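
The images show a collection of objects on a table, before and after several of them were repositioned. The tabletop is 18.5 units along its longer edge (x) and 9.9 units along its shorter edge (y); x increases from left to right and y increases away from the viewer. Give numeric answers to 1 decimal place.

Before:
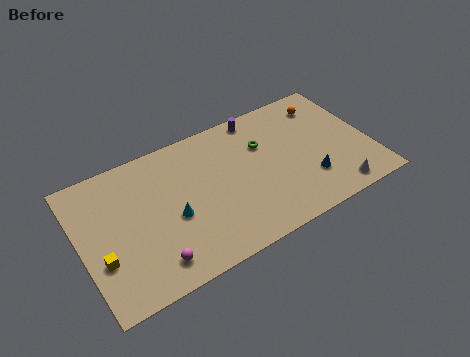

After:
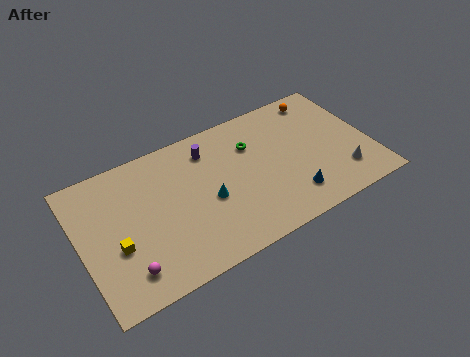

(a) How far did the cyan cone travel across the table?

2.3

From (5.7, 4.2) to (8.0, 4.3), the cyan cone covered √(2.3² + 0.1²) ≈ 2.3 units.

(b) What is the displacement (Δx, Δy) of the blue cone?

(-1.3, -0.7)

From the two frames, the blue cone sits at roughly (14.3, 2.8) before and (13.0, 2.1) after.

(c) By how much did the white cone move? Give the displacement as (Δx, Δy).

(0.6, 1.1)

The white cone was at about (15.8, 1.2) and moved to about (16.4, 2.3).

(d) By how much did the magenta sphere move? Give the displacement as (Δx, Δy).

(-1.6, 0.2)

The magenta sphere started near (4.1, 1.7) and ended near (2.5, 1.9).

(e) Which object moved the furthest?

the purple cylinder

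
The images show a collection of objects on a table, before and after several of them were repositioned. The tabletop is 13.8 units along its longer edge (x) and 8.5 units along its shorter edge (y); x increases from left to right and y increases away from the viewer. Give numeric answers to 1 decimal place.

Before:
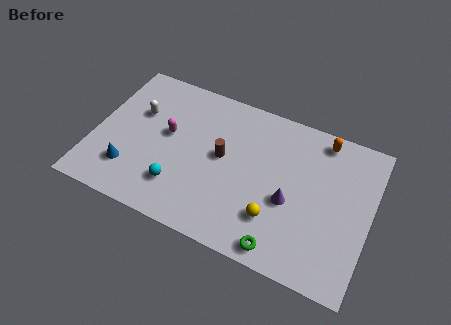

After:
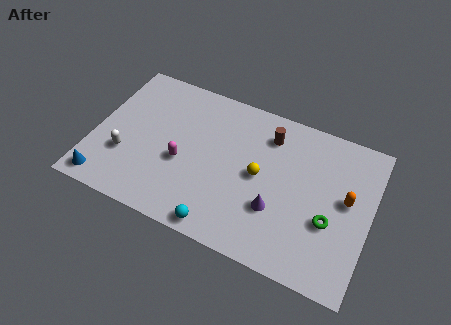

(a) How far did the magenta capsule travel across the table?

1.6

The magenta capsule moved from about (3.6, 4.8) to (4.5, 3.5), a distance of √(0.9² + 1.3²) ≈ 1.6.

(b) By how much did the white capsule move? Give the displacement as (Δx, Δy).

(-0.3, -2.7)

The white capsule was at about (2.0, 5.5) and moved to about (1.7, 2.8).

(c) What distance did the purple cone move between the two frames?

0.9

The purple cone moved from about (9.9, 3.5) to (9.3, 2.8), a distance of √(0.6² + 0.7²) ≈ 0.9.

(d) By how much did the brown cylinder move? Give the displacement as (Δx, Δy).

(2.1, 2.1)

From the two frames, the brown cylinder sits at roughly (6.4, 4.6) before and (8.5, 6.7) after.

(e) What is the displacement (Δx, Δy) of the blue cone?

(-1.1, -1.1)

From the two frames, the blue cone sits at roughly (2.0, 2.1) before and (0.9, 1.0) after.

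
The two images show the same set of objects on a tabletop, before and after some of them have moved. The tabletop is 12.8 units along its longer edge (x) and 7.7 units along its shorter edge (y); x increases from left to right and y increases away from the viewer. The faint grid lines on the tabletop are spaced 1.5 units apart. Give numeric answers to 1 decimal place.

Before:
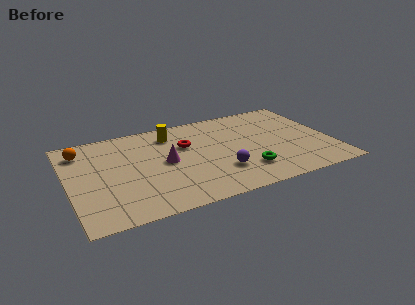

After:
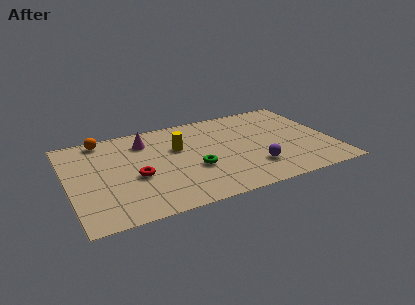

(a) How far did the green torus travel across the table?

2.6

The green torus was near (8.4, 1.9) before and (6.0, 2.9) after, so it travelled √(2.4² + 1.0²) ≈ 2.6 units.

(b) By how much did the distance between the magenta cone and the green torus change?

-0.5

The distance was about 4.2 in the first image and 3.7 in the second, so they moved 0.5 units closer together.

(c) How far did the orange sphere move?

1.3

The orange sphere moved from about (0.8, 6.2) to (1.9, 6.9), a distance of √(1.1² + 0.7²) ≈ 1.3.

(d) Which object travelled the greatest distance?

the red torus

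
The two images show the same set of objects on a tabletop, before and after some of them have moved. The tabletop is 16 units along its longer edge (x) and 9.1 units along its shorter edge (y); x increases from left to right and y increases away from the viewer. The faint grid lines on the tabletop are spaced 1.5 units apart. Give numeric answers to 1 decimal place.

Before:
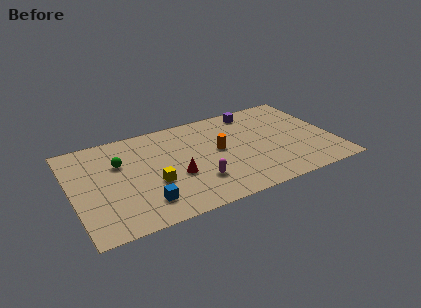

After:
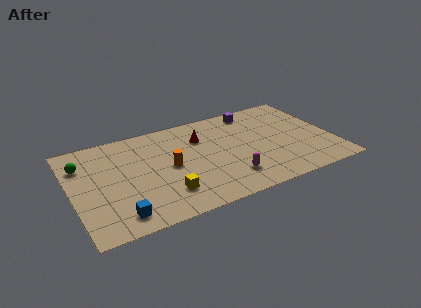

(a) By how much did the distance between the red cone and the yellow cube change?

+3.7

Before: roughly 1.4 units apart; after: 5.1. That's 3.7 units further apart.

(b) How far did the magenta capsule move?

1.9

From (7.4, 2.5) to (9.3, 2.1), the magenta capsule covered √(1.9² + 0.4²) ≈ 1.9 units.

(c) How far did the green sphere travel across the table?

2.3

The green sphere was near (3.0, 6.0) before and (0.8, 6.7) after, so it travelled √(2.2² + 0.7²) ≈ 2.3 units.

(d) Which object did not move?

the purple cube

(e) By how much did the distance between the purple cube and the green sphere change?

+2.1

The distance was about 8.8 in the first image and 10.9 in the second, so they moved 2.1 units further apart.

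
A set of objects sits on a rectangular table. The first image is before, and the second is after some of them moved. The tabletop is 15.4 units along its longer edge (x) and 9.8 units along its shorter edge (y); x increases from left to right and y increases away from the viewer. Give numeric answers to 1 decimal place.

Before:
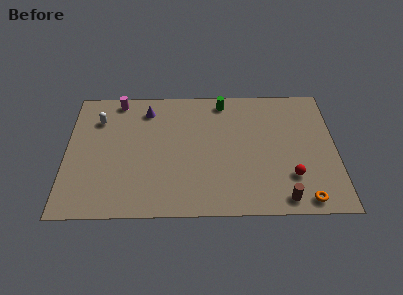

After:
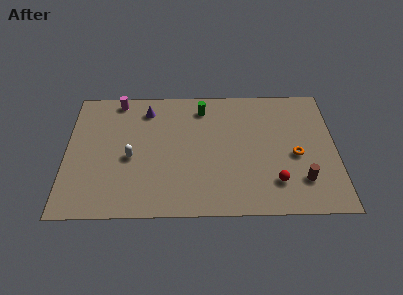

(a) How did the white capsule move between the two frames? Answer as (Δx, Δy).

(1.9, -3.0)

The white capsule was at about (1.8, 7.3) and moved to about (3.7, 4.3).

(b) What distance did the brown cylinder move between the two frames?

1.7

The brown cylinder moved from about (12.3, 1.1) to (13.4, 2.4), a distance of √(1.1² + 1.3²) ≈ 1.7.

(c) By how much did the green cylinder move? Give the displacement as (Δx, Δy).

(-1.2, -0.5)

The green cylinder started near (9.0, 8.6) and ended near (7.8, 8.1).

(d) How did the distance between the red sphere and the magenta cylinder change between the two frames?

-0.5

The distance was about 11.6 in the first image and 11.1 in the second, so they moved 0.5 units closer together.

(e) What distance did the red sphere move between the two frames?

1.0

The red sphere was near (12.8, 2.7) before and (11.9, 2.3) after, so it travelled √(0.9² + 0.4²) ≈ 1.0 units.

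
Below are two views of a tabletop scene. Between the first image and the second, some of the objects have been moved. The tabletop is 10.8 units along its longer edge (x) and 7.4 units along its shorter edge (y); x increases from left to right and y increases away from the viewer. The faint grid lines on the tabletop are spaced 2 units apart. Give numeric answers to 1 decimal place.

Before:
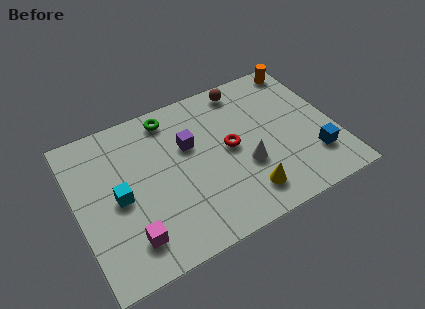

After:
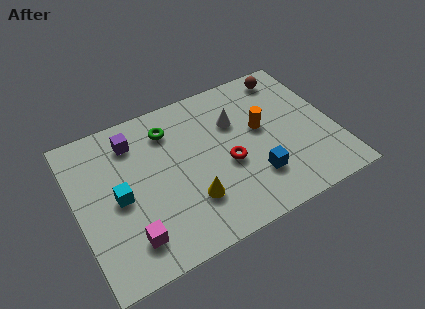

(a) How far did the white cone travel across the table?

2.3

From (6.9, 2.7) to (6.8, 5.0), the white cone covered √(0.1² + 2.3²) ≈ 2.3 units.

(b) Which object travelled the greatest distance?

the orange cylinder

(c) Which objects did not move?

the magenta cube and the cyan cube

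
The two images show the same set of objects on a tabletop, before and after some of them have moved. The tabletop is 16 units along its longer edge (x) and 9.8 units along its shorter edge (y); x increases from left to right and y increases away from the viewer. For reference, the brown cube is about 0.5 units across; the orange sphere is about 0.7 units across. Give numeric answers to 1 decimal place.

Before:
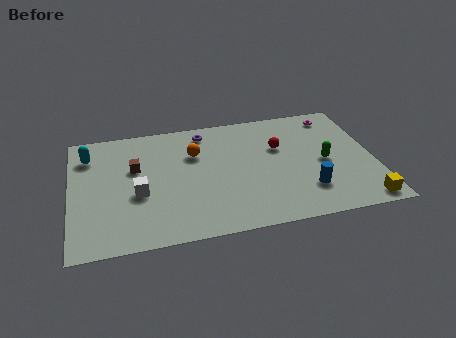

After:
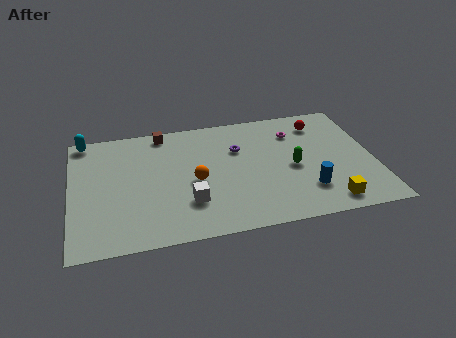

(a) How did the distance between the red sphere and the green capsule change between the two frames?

+0.9

Before: roughly 2.9 units apart; after: 3.8. That's 0.9 units further apart.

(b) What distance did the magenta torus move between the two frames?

2.4

The magenta torus moved from about (14.2, 8.4) to (12.0, 7.4), a distance of √(2.2² + 1.0²) ≈ 2.4.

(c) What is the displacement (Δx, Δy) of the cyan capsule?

(-0.2, 1.4)

From the two frames, the cyan capsule sits at roughly (1.0, 7.6) before and (0.8, 9.0) after.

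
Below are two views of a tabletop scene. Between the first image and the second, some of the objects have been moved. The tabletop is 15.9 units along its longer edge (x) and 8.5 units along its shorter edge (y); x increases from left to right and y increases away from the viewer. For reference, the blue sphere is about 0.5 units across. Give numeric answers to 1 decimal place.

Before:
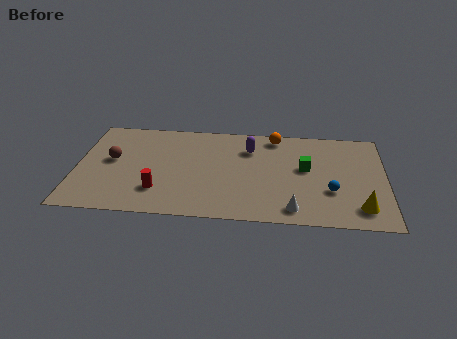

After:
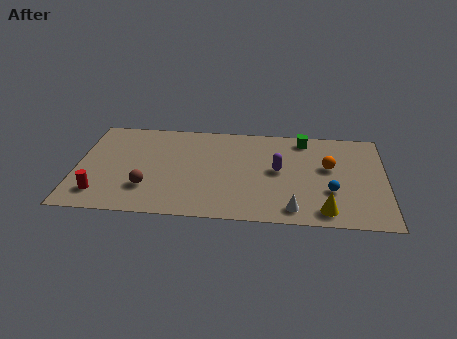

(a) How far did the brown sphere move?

3.0

The brown sphere was near (1.8, 4.7) before and (3.7, 2.4) after, so it travelled √(1.9² + 2.3²) ≈ 3.0 units.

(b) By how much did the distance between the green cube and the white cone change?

+2.6

They were about 3.6 units apart before and 6.2 after — 2.6 units further apart.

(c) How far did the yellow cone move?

1.8

The yellow cone was near (14.6, 1.6) before and (12.8, 1.2) after, so it travelled √(1.8² + 0.4²) ≈ 1.8 units.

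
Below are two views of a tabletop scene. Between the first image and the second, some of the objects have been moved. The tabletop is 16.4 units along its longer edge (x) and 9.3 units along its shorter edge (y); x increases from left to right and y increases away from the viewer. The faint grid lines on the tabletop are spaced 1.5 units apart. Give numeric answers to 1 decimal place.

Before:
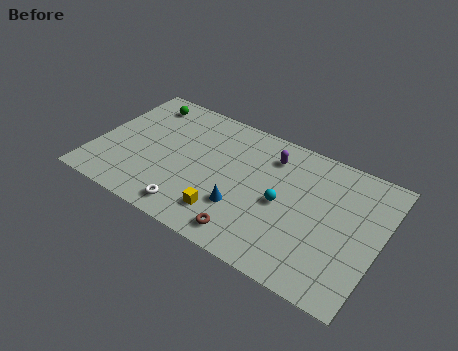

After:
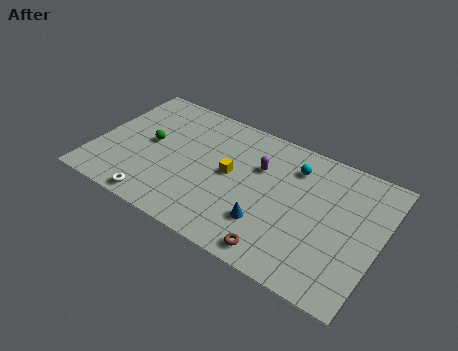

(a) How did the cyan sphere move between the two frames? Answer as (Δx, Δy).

(0.3, 2.8)

The cyan sphere started near (10.9, 4.4) and ended near (11.2, 7.2).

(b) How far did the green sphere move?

3.0

The green sphere was near (2.1, 7.8) before and (3.0, 4.9) after, so it travelled √(0.9² + 2.9²) ≈ 3.0 units.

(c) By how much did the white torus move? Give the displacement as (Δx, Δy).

(-2.0, -0.4)

From the two frames, the white torus sits at roughly (6.1, 1.3) before and (4.1, 0.9) after.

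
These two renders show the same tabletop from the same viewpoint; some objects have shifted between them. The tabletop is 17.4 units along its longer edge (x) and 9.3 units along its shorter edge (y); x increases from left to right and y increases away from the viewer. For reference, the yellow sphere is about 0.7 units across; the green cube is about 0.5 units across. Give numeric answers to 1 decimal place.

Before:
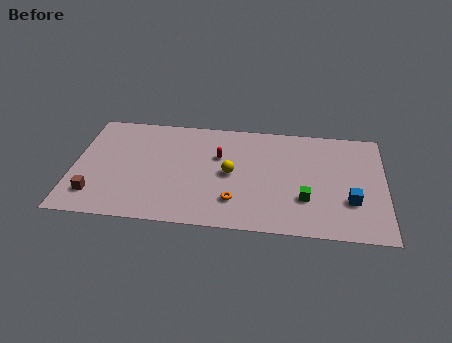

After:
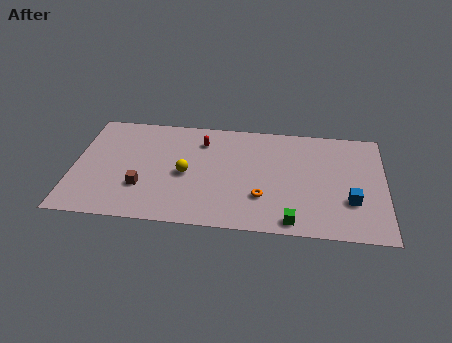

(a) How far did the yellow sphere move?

2.5

The yellow sphere was near (8.8, 4.6) before and (6.3, 4.3) after, so it travelled √(2.5² + 0.3²) ≈ 2.5 units.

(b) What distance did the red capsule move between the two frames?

1.6

The red capsule was near (8.1, 6.0) before and (7.1, 7.2) after, so it travelled √(1.0² + 1.2²) ≈ 1.6 units.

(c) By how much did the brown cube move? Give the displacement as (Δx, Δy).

(2.6, 0.9)

The brown cube started near (1.3, 2.0) and ended near (3.9, 2.9).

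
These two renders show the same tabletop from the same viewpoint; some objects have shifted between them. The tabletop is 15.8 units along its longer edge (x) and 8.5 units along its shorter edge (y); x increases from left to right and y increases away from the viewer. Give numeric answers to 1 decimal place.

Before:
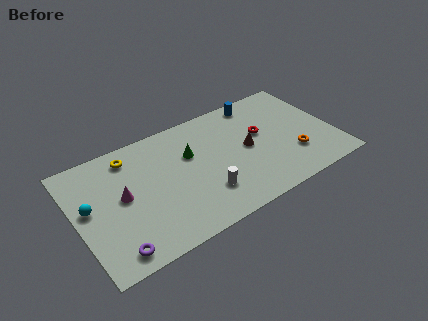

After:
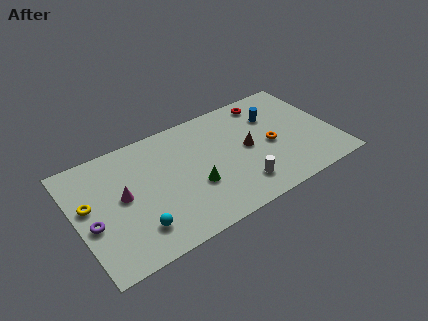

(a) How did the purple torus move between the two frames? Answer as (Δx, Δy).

(-1.0, 2.4)

The purple torus was at about (1.8, 1.1) and moved to about (0.8, 3.5).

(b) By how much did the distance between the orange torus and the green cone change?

-1.7

They were about 6.7 units apart before and 5.0 after — 1.7 units closer together.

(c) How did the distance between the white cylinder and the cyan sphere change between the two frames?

-0.8

They were about 7.1 units apart before and 6.3 after — 0.8 units closer together.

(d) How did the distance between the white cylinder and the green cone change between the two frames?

-0.3

They were about 3.2 units apart before and 2.9 after — 0.3 units closer together.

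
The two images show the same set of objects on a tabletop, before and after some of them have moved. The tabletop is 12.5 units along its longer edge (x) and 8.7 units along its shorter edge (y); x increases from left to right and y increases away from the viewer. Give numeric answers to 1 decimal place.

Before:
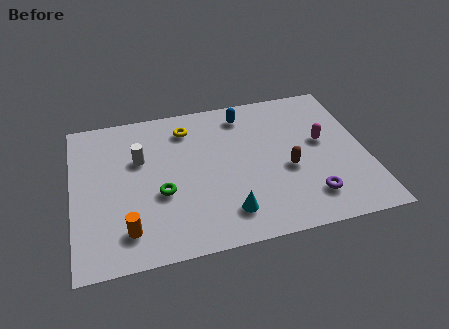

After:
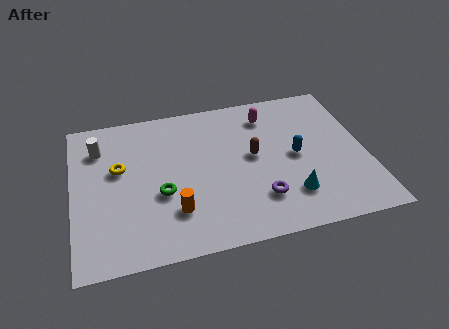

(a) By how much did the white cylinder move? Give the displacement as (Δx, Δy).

(-1.7, 1.0)

The white cylinder started near (2.9, 5.6) and ended near (1.2, 6.6).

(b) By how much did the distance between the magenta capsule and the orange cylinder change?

-2.7

Before: roughly 9.1 units apart; after: 6.4. That's 2.7 units closer together.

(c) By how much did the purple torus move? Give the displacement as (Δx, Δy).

(-2.1, 0.4)

The purple torus was at about (9.9, 1.8) and moved to about (7.8, 2.2).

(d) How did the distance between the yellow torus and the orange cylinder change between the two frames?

-2.4

The distance was about 6.0 in the first image and 3.6 in the second, so they moved 2.4 units closer together.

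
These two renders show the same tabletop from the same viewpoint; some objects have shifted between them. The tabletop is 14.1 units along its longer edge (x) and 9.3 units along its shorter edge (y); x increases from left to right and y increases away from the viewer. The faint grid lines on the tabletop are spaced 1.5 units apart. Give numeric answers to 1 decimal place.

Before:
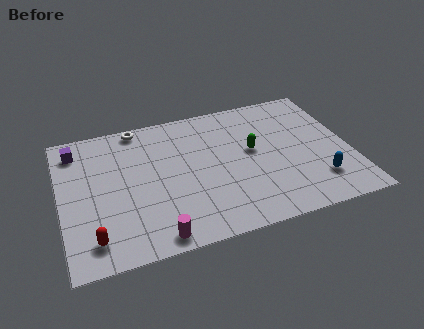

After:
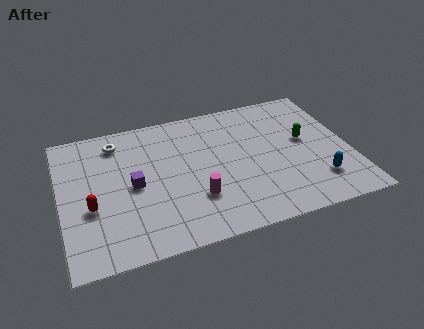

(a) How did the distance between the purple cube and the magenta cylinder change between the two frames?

-4.2

They were about 7.6 units apart before and 3.4 after — 4.2 units closer together.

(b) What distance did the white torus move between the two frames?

1.4

The white torus was near (4.0, 8.5) before and (2.9, 7.7) after, so it travelled √(1.1² + 0.8²) ≈ 1.4 units.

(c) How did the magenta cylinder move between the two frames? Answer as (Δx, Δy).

(2.1, 1.9)

The magenta cylinder was at about (4.3, 0.9) and moved to about (6.4, 2.8).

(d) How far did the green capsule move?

2.6

The green capsule moved from about (9.4, 5.2) to (12.0, 5.2), a distance of √(2.6² + 0.0²) ≈ 2.6.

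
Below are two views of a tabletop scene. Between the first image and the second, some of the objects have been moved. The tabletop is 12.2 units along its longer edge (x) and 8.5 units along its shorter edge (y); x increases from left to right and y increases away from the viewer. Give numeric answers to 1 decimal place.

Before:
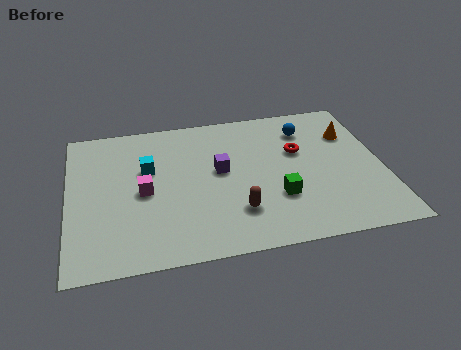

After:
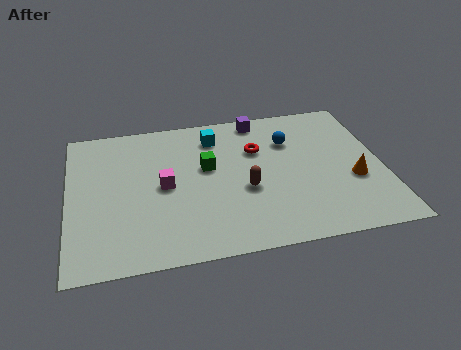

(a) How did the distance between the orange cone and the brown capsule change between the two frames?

-1.8

They were about 6.0 units apart before and 4.2 after — 1.8 units closer together.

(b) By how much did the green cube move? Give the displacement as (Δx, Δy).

(-2.6, 2.3)

The green cube started near (8.0, 2.7) and ended near (5.4, 5.0).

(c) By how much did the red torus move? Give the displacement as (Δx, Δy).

(-1.6, 0.4)

From the two frames, the red torus sits at roughly (9.0, 5.3) before and (7.4, 5.7) after.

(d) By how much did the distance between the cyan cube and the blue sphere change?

-3.4

Before: roughly 6.4 units apart; after: 3.0. That's 3.4 units closer together.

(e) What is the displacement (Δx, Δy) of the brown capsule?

(0.4, 1.2)

From the two frames, the brown capsule sits at roughly (6.4, 2.2) before and (6.8, 3.4) after.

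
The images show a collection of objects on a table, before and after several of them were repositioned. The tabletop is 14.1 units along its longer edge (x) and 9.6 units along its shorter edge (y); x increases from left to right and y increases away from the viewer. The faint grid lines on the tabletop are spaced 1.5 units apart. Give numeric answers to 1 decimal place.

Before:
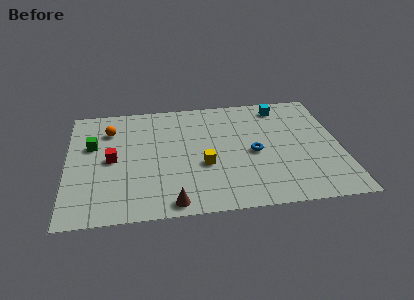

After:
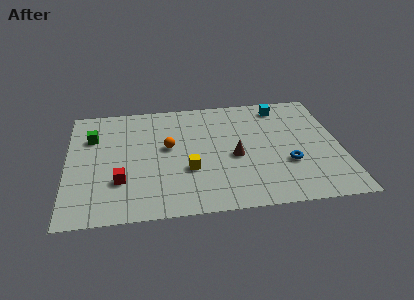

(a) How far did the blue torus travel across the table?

2.0

The blue torus was near (9.6, 4.4) before and (11.3, 3.3) after, so it travelled √(1.7² + 1.1²) ≈ 2.0 units.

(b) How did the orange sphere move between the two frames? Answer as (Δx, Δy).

(3.0, -1.8)

From the two frames, the orange sphere sits at roughly (2.2, 7.2) before and (5.2, 5.4) after.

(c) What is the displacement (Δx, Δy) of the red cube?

(0.4, -1.8)

From the two frames, the red cube sits at roughly (2.3, 4.7) before and (2.7, 2.9) after.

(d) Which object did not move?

the cyan cube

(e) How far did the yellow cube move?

0.9

The yellow cube was near (7.0, 3.7) before and (6.2, 3.4) after, so it travelled √(0.8² + 0.3²) ≈ 0.9 units.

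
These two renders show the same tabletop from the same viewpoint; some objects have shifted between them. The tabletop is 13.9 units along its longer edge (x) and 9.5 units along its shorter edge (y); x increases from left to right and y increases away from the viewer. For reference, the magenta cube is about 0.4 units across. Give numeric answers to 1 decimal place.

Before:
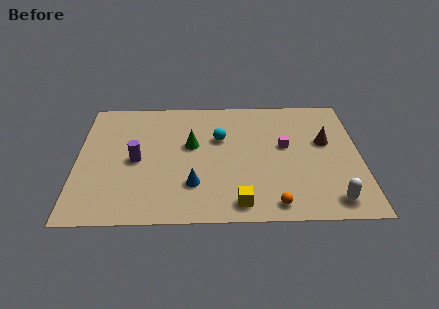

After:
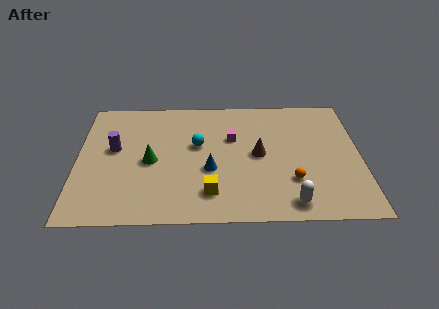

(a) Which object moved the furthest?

the brown cone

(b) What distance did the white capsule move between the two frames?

2.0

From (12.4, 1.3) to (10.4, 1.2), the white capsule covered √(2.0² + 0.1²) ≈ 2.0 units.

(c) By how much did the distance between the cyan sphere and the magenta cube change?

-1.5

They were about 3.3 units apart before and 1.8 after — 1.5 units closer together.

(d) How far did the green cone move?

2.3

From (5.6, 5.6) to (3.6, 4.4), the green cone covered √(2.0² + 1.2²) ≈ 2.3 units.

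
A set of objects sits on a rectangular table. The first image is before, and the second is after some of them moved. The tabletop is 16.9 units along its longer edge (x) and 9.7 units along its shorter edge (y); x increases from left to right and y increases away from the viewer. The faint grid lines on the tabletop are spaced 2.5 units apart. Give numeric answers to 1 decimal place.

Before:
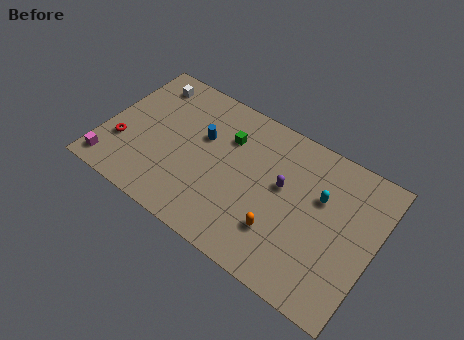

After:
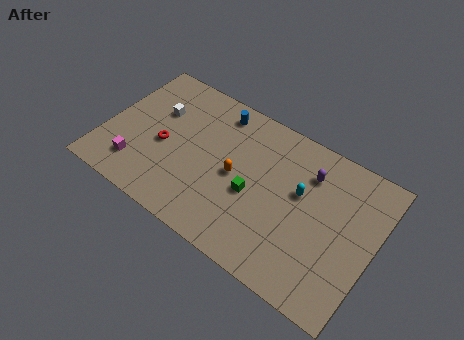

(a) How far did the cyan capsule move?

1.3

The cyan capsule was near (13.4, 6.2) before and (12.2, 5.8) after, so it travelled √(1.2² + 0.4²) ≈ 1.3 units.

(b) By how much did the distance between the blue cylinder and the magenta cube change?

+0.5

They were about 6.9 units apart before and 7.4 after — 0.5 units further apart.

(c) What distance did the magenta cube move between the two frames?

1.7

From (0.9, 1.3) to (2.4, 2.1), the magenta cube covered √(1.5² + 0.8²) ≈ 1.7 units.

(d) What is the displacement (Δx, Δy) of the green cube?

(2.1, -2.8)

From the two frames, the green cube sits at roughly (7.4, 6.9) before and (9.5, 4.1) after.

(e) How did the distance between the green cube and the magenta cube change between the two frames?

-1.2

They were about 8.6 units apart before and 7.4 after — 1.2 units closer together.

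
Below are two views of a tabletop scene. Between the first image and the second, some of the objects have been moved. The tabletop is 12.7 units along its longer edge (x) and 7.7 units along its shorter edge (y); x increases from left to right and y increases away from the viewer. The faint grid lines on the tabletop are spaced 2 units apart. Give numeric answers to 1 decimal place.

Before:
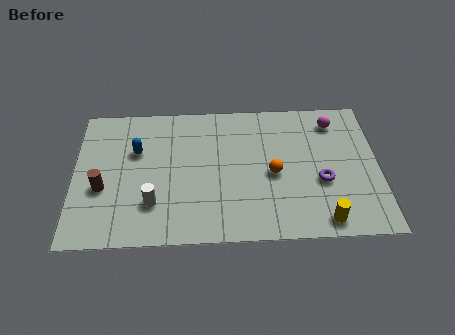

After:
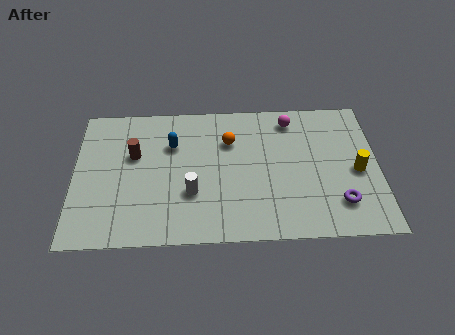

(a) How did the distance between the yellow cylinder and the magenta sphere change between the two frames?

-1.4

They were about 5.4 units apart before and 4.0 after — 1.4 units closer together.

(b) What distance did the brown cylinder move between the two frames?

2.2

The brown cylinder was near (1.2, 3.0) before and (2.5, 4.8) after, so it travelled √(1.3² + 1.8²) ≈ 2.2 units.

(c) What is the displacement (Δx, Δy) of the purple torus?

(0.7, -1.2)

From the two frames, the purple torus sits at roughly (10.3, 3.0) before and (11.0, 1.8) after.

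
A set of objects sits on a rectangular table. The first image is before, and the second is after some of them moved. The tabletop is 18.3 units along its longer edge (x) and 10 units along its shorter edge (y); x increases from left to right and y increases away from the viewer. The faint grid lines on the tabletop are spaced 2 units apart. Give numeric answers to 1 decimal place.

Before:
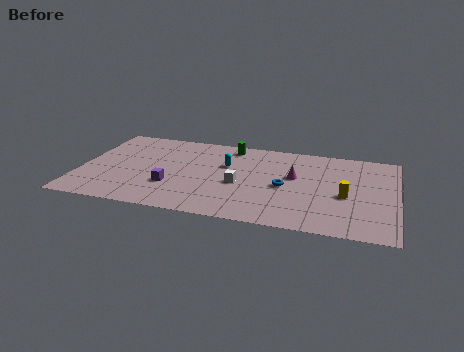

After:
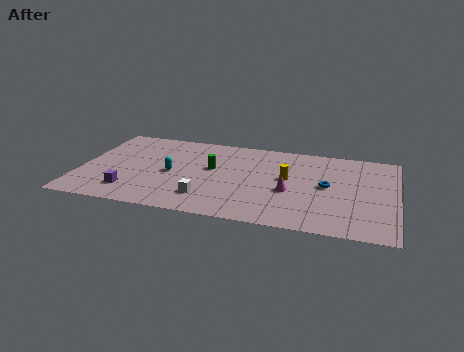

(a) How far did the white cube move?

2.7

From (9.3, 4.3) to (7.5, 2.3), the white cube covered √(1.8² + 2.0²) ≈ 2.7 units.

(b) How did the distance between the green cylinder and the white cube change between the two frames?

-1.0

Before: roughly 4.5 units apart; after: 3.5. That's 1.0 units closer together.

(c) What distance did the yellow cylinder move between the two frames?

3.6

The yellow cylinder was near (15.4, 4.3) before and (12.0, 5.6) after, so it travelled √(3.4² + 1.3²) ≈ 3.6 units.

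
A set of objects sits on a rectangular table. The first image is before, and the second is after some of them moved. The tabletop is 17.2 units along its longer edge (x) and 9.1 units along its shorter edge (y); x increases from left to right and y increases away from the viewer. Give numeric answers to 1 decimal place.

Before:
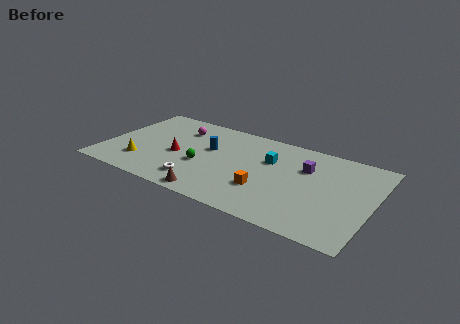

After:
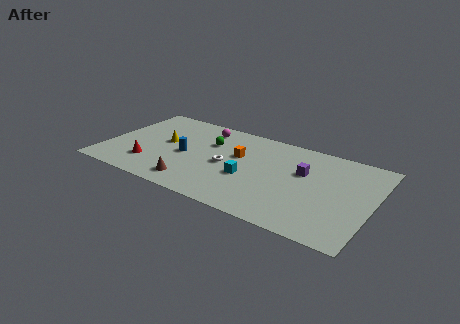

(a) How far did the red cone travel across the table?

2.3

From (4.7, 4.0) to (3.1, 2.3), the red cone covered √(1.6² + 1.7²) ≈ 2.3 units.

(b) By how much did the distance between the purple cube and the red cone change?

+1.8

The distance was about 8.4 in the first image and 10.2 in the second, so they moved 1.8 units further apart.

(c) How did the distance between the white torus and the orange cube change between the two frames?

-2.9

Before: roughly 4.3 units apart; after: 1.4. That's 2.9 units closer together.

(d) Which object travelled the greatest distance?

the orange cube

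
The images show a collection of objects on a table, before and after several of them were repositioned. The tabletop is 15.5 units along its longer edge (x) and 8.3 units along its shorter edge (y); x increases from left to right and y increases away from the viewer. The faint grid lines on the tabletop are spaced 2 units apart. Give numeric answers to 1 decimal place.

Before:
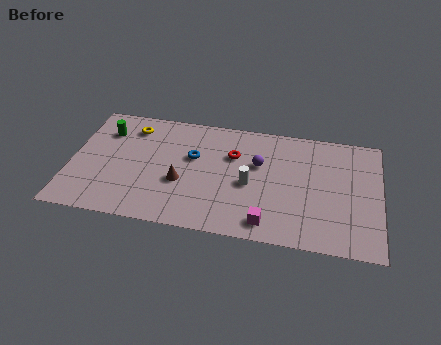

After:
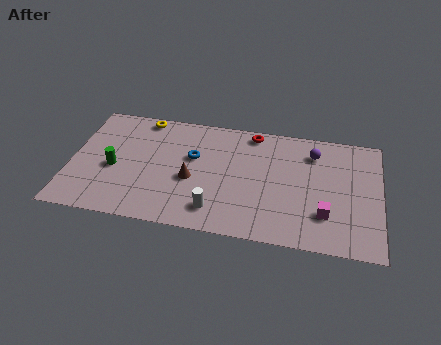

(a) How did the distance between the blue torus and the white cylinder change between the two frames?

+0.5

They were about 3.2 units apart before and 3.7 after — 0.5 units further apart.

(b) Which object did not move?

the blue torus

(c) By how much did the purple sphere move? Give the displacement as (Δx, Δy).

(2.7, 1.3)

The purple sphere started near (9.4, 5.2) and ended near (12.1, 6.5).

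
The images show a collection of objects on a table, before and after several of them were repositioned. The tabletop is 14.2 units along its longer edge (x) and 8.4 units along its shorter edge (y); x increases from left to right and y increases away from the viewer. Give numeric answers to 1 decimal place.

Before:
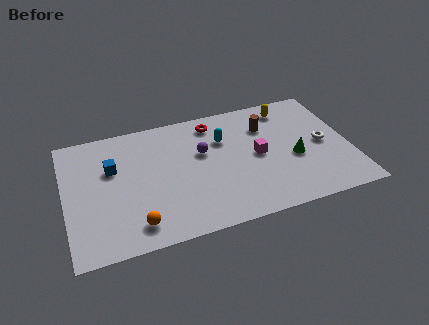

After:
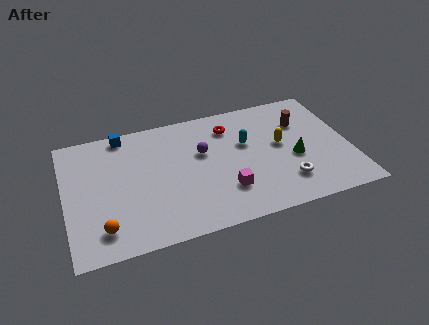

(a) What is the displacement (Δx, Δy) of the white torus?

(-2.1, -2.1)

From the two frames, the white torus sits at roughly (12.9, 4.1) before and (10.8, 2.0) after.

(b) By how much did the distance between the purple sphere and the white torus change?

-1.1

They were about 6.1 units apart before and 5.0 after — 1.1 units closer together.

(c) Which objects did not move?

the purple sphere and the green cone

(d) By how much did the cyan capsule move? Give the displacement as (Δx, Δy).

(1.1, -0.6)

The cyan capsule started near (8.0, 5.8) and ended near (9.1, 5.2).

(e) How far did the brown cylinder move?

1.8

The brown cylinder was near (10.2, 6.1) before and (12.0, 5.9) after, so it travelled √(1.8² + 0.2²) ≈ 1.8 units.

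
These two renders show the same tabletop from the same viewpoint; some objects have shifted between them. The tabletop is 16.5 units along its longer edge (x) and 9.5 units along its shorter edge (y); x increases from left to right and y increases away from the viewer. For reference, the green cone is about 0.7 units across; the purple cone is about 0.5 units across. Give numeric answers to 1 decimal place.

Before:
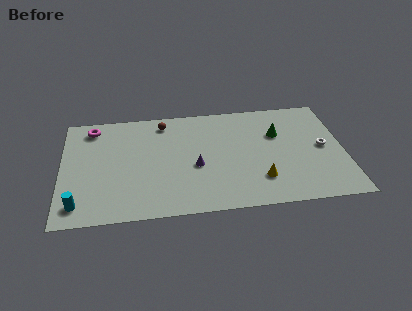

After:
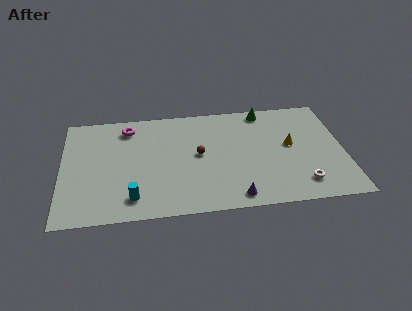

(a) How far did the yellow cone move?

3.4

From (11.5, 2.4) to (13.4, 5.2), the yellow cone covered √(1.9² + 2.8²) ≈ 3.4 units.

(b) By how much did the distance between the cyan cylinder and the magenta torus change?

-0.4

They were about 6.6 units apart before and 6.2 after — 0.4 units closer together.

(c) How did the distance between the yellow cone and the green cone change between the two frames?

-0.5

They were about 4.1 units apart before and 3.6 after — 0.5 units closer together.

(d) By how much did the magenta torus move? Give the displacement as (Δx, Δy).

(2.1, -0.2)

The magenta torus was at about (1.8, 8.1) and moved to about (3.9, 7.9).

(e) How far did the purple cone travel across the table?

3.6

The purple cone moved from about (7.8, 4.0) to (10.0, 1.1), a distance of √(2.2² + 2.9²) ≈ 3.6.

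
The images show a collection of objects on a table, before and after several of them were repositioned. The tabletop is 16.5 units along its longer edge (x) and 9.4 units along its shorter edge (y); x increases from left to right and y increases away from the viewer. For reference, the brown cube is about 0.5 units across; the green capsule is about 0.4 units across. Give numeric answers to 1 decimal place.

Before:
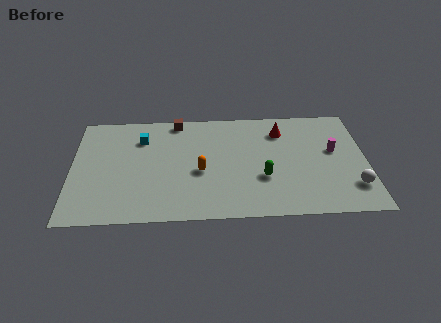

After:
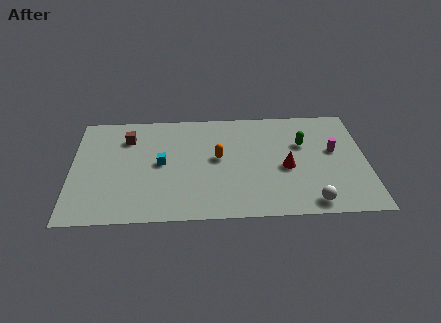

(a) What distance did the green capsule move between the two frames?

3.6

From (10.7, 3.3) to (13.0, 6.1), the green capsule covered √(2.3² + 2.8²) ≈ 3.6 units.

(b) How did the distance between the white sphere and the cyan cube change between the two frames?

-3.6

Before: roughly 12.7 units apart; after: 9.1. That's 3.6 units closer together.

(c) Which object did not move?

the magenta cylinder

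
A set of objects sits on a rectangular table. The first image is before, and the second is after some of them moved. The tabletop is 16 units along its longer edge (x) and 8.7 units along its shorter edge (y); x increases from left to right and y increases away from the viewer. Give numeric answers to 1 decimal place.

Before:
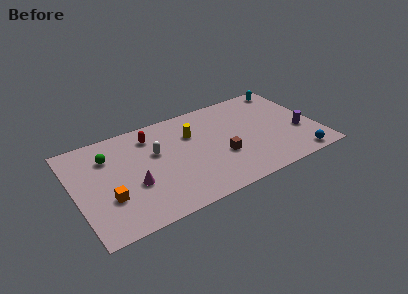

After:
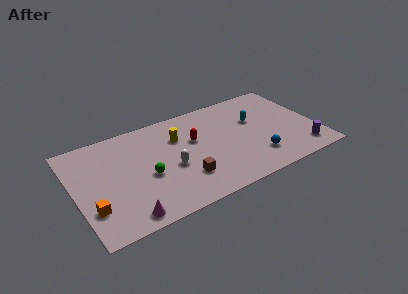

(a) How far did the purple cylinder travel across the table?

1.7

The purple cylinder moved from about (14.8, 3.2) to (14.7, 1.5), a distance of √(0.1² + 1.7²) ≈ 1.7.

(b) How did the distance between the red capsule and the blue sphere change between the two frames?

-5.9

Before: roughly 10.9 units apart; after: 5.0. That's 5.9 units closer together.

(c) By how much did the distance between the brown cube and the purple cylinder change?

+2.6

They were about 5.3 units apart before and 7.9 after — 2.6 units further apart.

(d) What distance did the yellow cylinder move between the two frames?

0.9

The yellow cylinder was near (7.9, 6.0) before and (7.0, 6.1) after, so it travelled √(0.9² + 0.1²) ≈ 0.9 units.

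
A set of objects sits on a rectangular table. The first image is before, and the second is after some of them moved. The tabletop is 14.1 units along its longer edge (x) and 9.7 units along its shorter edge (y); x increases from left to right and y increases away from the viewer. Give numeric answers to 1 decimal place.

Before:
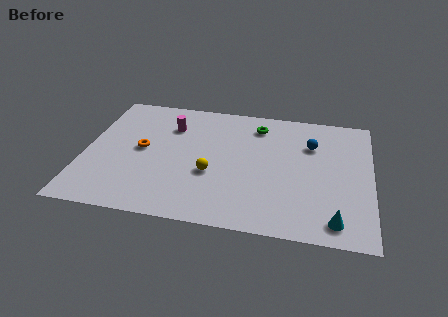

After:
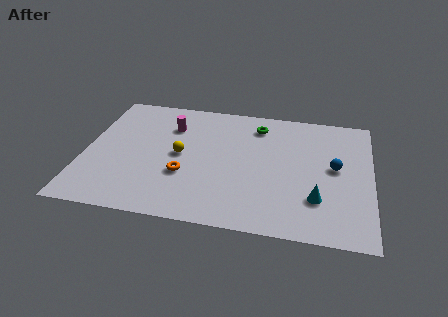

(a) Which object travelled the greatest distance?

the orange torus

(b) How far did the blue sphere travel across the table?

2.0

The blue sphere moved from about (11.1, 6.8) to (12.3, 5.2), a distance of √(1.2² + 1.6²) ≈ 2.0.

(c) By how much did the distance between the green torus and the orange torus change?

-0.7

Before: roughly 6.3 units apart; after: 5.6. That's 0.7 units closer together.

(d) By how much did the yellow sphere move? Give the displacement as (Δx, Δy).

(-1.6, 1.2)

From the two frames, the yellow sphere sits at roughly (6.3, 3.7) before and (4.7, 4.9) after.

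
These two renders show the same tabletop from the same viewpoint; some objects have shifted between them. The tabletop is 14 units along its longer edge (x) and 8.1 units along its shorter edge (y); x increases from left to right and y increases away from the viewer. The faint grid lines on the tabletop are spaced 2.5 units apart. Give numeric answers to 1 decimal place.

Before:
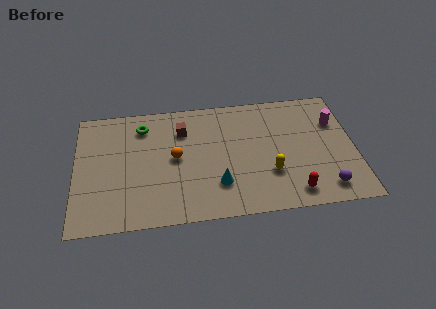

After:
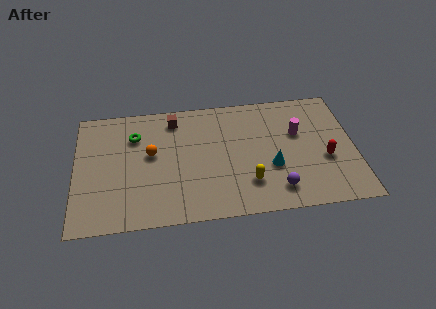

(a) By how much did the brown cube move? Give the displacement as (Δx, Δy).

(-0.4, 0.8)

From the two frames, the brown cube sits at roughly (5.4, 6.0) before and (5.0, 6.8) after.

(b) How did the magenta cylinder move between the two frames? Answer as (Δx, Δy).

(-1.9, -0.5)

The magenta cylinder was at about (13.1, 5.6) and moved to about (11.2, 5.1).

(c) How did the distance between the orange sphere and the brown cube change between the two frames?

+0.7

They were about 1.8 units apart before and 2.5 after — 0.7 units further apart.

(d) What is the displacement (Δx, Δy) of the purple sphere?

(-2.4, 0.2)

From the two frames, the purple sphere sits at roughly (12.4, 1.3) before and (10.0, 1.5) after.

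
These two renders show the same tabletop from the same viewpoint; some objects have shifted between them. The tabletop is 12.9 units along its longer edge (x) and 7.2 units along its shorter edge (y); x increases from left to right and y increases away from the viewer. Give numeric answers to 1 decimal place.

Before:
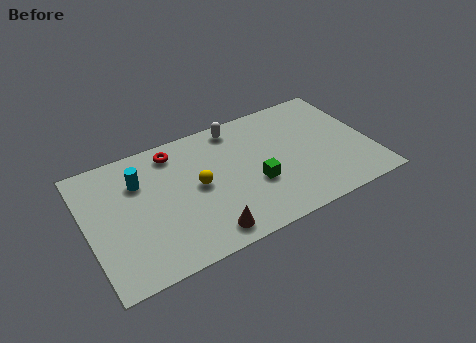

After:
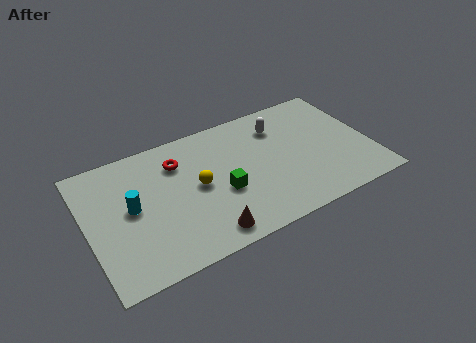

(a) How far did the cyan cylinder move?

1.4

The cyan cylinder was near (2.5, 5.1) before and (2.0, 3.8) after, so it travelled √(0.5² + 1.3²) ≈ 1.4 units.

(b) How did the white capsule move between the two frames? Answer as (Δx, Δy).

(1.9, -0.8)

The white capsule was at about (7.1, 6.3) and moved to about (9.0, 5.5).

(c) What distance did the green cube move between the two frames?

1.5

From (7.5, 2.7) to (6.0, 2.9), the green cube covered √(1.5² + 0.2²) ≈ 1.5 units.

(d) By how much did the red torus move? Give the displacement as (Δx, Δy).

(0.1, -0.7)

From the two frames, the red torus sits at roughly (4.2, 6.1) before and (4.3, 5.4) after.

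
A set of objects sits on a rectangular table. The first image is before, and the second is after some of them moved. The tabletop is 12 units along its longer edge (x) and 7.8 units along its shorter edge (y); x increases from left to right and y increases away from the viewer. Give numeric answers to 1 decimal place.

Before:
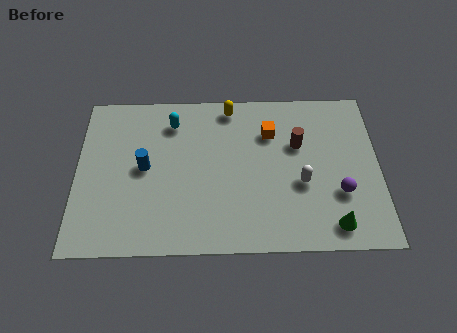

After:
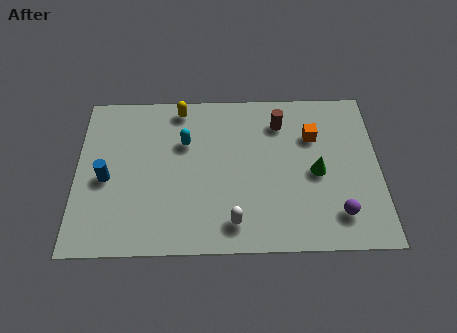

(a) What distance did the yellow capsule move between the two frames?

2.0

The yellow capsule was near (6.1, 6.9) before and (4.1, 6.9) after, so it travelled √(2.0² + 0.0²) ≈ 2.0 units.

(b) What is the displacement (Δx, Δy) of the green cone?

(-0.6, 2.5)

The green cone started near (10.1, 1.1) and ended near (9.5, 3.6).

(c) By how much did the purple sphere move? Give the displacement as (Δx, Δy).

(-0.1, -1.0)

The purple sphere started near (10.4, 2.6) and ended near (10.3, 1.6).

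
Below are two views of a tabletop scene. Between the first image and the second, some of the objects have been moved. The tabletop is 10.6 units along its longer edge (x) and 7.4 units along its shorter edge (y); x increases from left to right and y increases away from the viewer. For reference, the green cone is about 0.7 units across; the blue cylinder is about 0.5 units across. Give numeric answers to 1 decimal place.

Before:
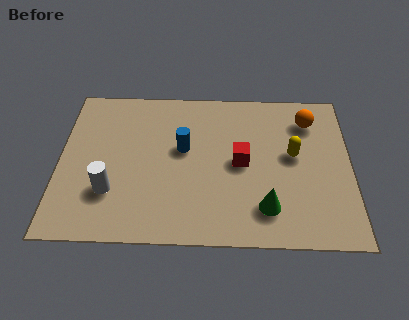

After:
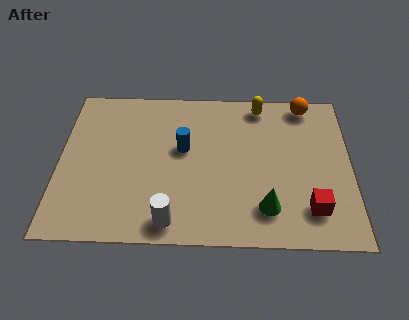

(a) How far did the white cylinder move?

2.6

The white cylinder moved from about (1.9, 2.2) to (4.1, 0.9), a distance of √(2.2² + 1.3²) ≈ 2.6.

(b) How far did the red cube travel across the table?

3.3

The red cube was near (6.6, 3.7) before and (9.1, 1.6) after, so it travelled √(2.5² + 2.1²) ≈ 3.3 units.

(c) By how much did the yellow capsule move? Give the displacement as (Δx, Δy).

(-1.2, 2.4)

The yellow capsule was at about (8.5, 4.1) and moved to about (7.3, 6.5).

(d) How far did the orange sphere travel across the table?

0.8

The orange sphere moved from about (9.1, 5.8) to (9.0, 6.6), a distance of √(0.1² + 0.8²) ≈ 0.8.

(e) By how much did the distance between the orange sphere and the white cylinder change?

-0.5

The distance was about 8.0 in the first image and 7.5 in the second, so they moved 0.5 units closer together.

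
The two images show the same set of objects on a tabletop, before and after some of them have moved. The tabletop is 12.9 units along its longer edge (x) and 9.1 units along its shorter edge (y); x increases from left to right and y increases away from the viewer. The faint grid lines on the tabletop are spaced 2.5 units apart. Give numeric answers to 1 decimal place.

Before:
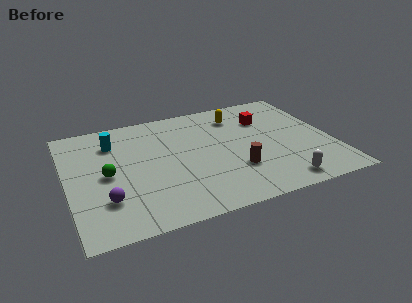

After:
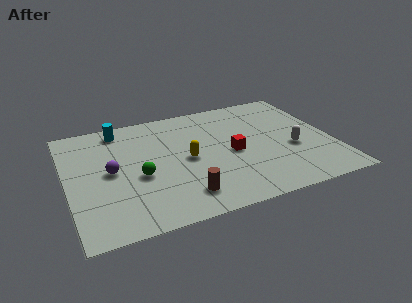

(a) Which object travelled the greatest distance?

the yellow capsule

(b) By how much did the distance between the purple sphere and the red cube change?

-3.2

The distance was about 9.1 in the first image and 5.9 in the second, so they moved 3.2 units closer together.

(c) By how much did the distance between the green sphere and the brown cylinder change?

-3.5

They were about 6.3 units apart before and 2.8 after — 3.5 units closer together.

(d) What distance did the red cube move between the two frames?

3.0

The red cube moved from about (9.9, 6.5) to (8.0, 4.2), a distance of √(1.9² + 2.3²) ≈ 3.0.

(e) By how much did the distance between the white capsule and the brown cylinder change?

+3.3

Before: roughly 2.6 units apart; after: 5.9. That's 3.3 units further apart.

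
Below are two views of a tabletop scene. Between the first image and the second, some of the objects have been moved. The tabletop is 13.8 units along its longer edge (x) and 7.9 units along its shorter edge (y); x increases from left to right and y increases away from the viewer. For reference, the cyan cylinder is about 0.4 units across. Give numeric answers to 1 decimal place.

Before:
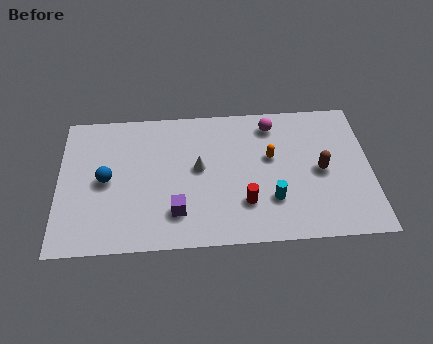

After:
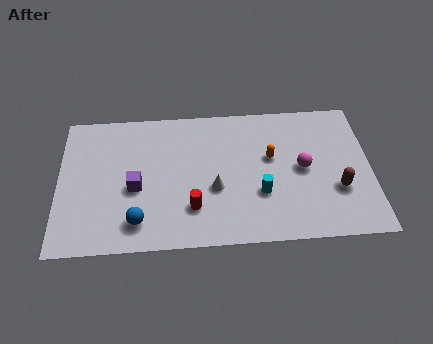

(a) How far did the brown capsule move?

1.3

The brown capsule moved from about (11.6, 3.8) to (12.3, 2.7), a distance of √(0.7² + 1.1²) ≈ 1.3.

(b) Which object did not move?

the orange capsule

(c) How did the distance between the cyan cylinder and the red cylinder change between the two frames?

+1.9

They were about 1.2 units apart before and 3.1 after — 1.9 units further apart.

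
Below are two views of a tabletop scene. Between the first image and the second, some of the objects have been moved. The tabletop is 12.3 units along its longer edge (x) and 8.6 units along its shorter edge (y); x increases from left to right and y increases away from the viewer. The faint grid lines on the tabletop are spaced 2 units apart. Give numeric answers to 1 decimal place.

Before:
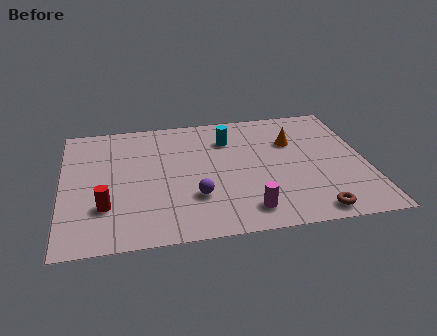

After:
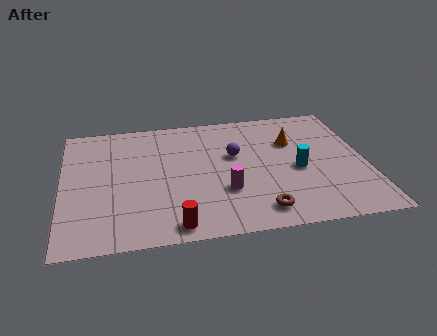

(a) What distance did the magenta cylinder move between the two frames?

1.6

From (7.3, 1.4) to (6.5, 2.8), the magenta cylinder covered √(0.8² + 1.4²) ≈ 1.6 units.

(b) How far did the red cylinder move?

3.1

From (1.7, 2.5) to (4.4, 0.9), the red cylinder covered √(2.7² + 1.6²) ≈ 3.1 units.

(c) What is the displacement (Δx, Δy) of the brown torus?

(-2.1, 0.4)

From the two frames, the brown torus sits at roughly (9.9, 0.9) before and (7.8, 1.3) after.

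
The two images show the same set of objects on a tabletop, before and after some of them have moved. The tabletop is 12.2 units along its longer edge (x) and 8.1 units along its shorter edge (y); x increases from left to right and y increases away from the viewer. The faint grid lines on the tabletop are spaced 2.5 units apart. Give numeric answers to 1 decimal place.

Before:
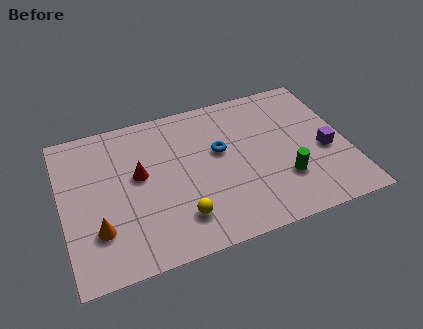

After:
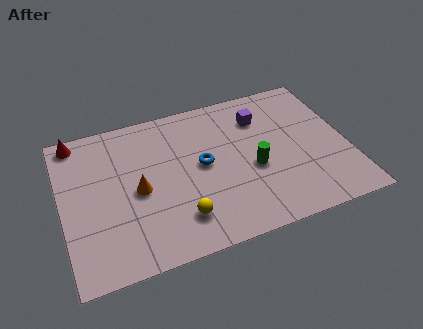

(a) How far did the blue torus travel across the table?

0.9

The blue torus was near (6.8, 4.8) before and (6.0, 4.3) after, so it travelled √(0.8² + 0.5²) ≈ 0.9 units.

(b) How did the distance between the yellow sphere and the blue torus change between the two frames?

-0.8

They were about 3.6 units apart before and 2.8 after — 0.8 units closer together.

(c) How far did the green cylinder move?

1.6

From (9.3, 2.4) to (8.1, 3.4), the green cylinder covered √(1.2² + 1.0²) ≈ 1.6 units.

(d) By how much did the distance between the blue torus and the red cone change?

+2.5

Before: roughly 3.5 units apart; after: 6.0. That's 2.5 units further apart.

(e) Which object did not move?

the yellow sphere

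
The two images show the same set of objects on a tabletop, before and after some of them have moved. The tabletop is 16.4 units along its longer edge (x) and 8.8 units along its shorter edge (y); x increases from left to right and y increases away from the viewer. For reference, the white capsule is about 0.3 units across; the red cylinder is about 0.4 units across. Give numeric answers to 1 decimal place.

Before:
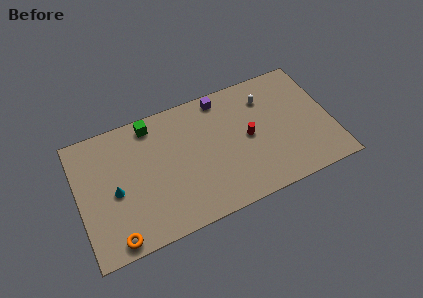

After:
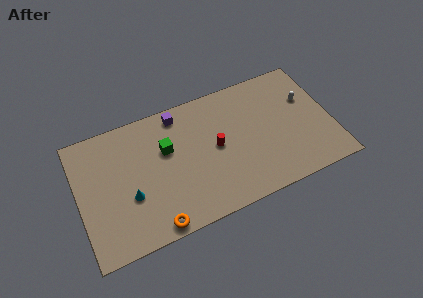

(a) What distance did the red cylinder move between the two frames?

2.1

The red cylinder was near (11.0, 4.4) before and (8.9, 4.5) after, so it travelled √(2.1² + 0.1²) ≈ 2.1 units.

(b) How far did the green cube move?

2.2

From (5.0, 7.7) to (5.8, 5.6), the green cube covered √(0.8² + 2.1²) ≈ 2.2 units.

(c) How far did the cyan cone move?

1.1

From (2.3, 4.0) to (3.2, 3.3), the cyan cone covered √(0.9² + 0.7²) ≈ 1.1 units.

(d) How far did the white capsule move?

2.8

From (12.4, 6.7) to (15.0, 5.7), the white capsule covered √(2.6² + 1.0²) ≈ 2.8 units.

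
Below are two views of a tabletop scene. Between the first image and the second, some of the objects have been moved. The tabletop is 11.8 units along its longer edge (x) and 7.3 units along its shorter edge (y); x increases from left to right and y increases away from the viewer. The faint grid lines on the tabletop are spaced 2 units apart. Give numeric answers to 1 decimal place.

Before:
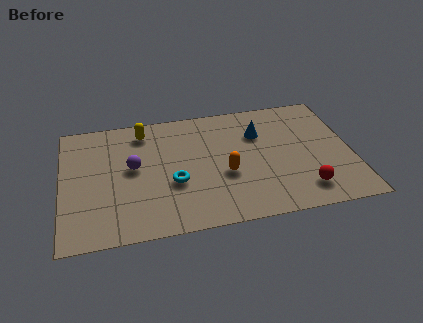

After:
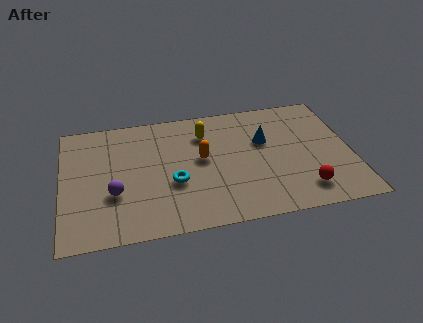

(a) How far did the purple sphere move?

1.6

From (2.9, 4.0) to (2.1, 2.6), the purple sphere covered √(0.8² + 1.4²) ≈ 1.6 units.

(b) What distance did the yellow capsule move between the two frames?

2.6

The yellow capsule moved from about (3.4, 6.1) to (5.9, 5.5), a distance of √(2.5² + 0.6²) ≈ 2.6.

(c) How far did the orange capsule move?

1.4

From (6.6, 2.9) to (5.7, 4.0), the orange capsule covered √(0.9² + 1.1²) ≈ 1.4 units.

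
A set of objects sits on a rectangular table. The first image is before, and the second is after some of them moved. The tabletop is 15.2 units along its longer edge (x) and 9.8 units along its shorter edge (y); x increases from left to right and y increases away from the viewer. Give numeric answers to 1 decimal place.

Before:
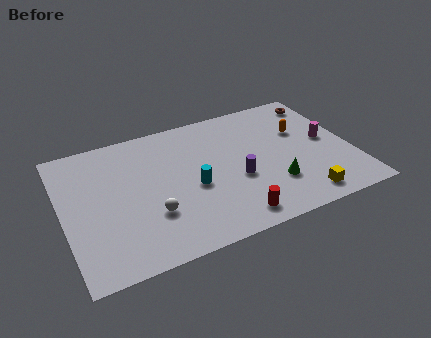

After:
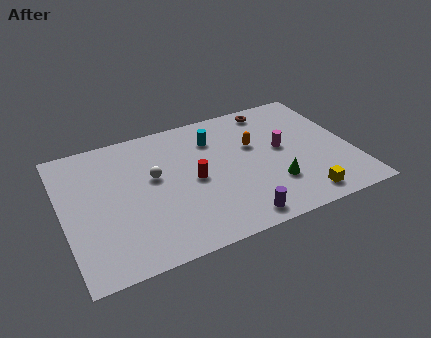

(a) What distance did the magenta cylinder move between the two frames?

2.4

The magenta cylinder was near (14.0, 5.1) before and (11.6, 5.3) after, so it travelled √(2.4² + 0.2²) ≈ 2.4 units.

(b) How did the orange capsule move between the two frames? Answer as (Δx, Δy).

(-2.6, -0.2)

From the two frames, the orange capsule sits at roughly (12.8, 6.3) before and (10.2, 6.1) after.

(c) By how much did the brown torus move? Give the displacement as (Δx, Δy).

(-2.7, 0.3)

From the two frames, the brown torus sits at roughly (14.2, 8.3) before and (11.5, 8.6) after.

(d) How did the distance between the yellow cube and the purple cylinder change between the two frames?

-0.5

Before: roughly 4.0 units apart; after: 3.5. That's 0.5 units closer together.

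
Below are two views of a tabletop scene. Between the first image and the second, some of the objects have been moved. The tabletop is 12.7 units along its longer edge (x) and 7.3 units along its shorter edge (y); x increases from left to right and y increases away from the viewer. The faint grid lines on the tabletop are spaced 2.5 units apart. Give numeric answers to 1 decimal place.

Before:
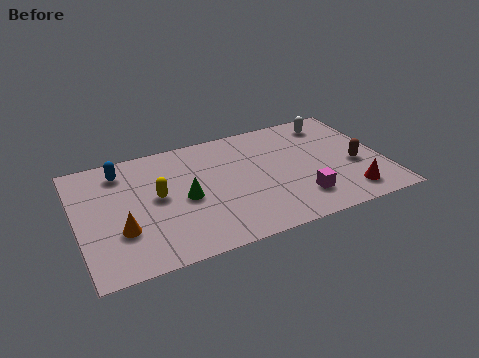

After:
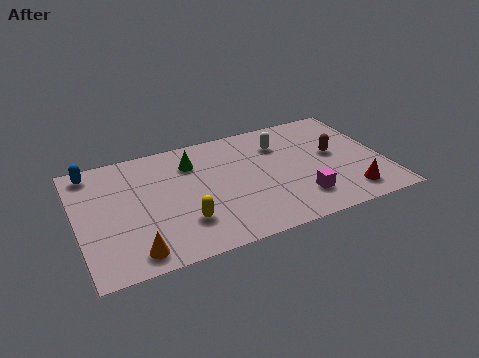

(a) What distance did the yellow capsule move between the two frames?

2.1

From (3.3, 3.9) to (4.2, 2.0), the yellow capsule covered √(0.9² + 1.9²) ≈ 2.1 units.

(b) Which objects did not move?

the red cone and the magenta cube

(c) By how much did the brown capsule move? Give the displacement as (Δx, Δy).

(-0.8, 1.0)

The brown capsule was at about (11.5, 3.0) and moved to about (10.7, 4.0).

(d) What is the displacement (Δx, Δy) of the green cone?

(0.5, 2.1)

From the two frames, the green cone sits at roughly (4.4, 3.4) before and (4.9, 5.5) after.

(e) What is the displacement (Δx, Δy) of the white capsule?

(-2.3, -0.7)

From the two frames, the white capsule sits at roughly (10.9, 6.1) before and (8.6, 5.4) after.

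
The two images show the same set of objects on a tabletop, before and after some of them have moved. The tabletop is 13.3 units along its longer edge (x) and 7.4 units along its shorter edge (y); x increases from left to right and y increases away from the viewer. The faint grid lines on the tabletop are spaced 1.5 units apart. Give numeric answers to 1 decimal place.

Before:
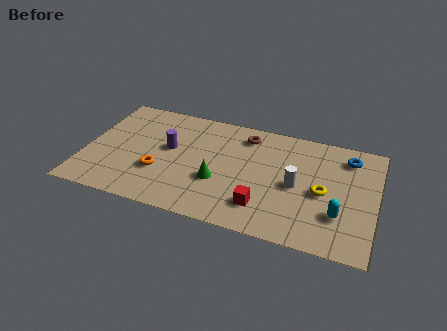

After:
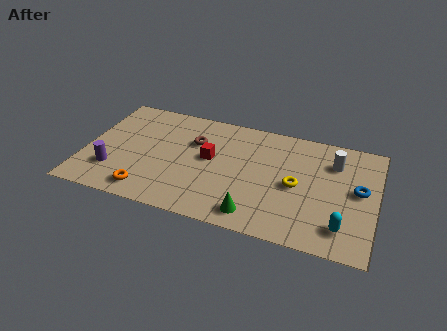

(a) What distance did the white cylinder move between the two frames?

2.6

The white cylinder moved from about (9.7, 3.5) to (11.3, 5.5), a distance of √(1.6² + 2.0²) ≈ 2.6.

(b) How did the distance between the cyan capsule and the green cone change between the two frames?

-1.6

They were about 5.5 units apart before and 3.9 after — 1.6 units closer together.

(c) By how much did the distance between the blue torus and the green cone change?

-1.2

They were about 6.6 units apart before and 5.4 after — 1.2 units closer together.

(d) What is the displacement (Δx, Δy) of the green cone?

(1.8, -1.6)

From the two frames, the green cone sits at roughly (6.2, 2.7) before and (8.0, 1.1) after.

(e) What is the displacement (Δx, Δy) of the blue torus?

(0.6, -2.0)

The blue torus was at about (11.9, 6.0) and moved to about (12.5, 4.0).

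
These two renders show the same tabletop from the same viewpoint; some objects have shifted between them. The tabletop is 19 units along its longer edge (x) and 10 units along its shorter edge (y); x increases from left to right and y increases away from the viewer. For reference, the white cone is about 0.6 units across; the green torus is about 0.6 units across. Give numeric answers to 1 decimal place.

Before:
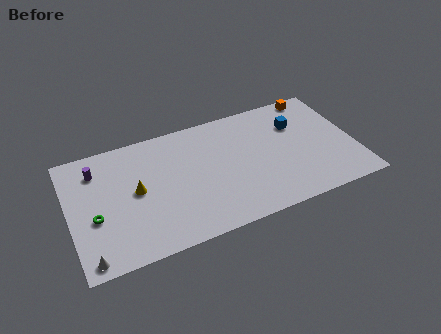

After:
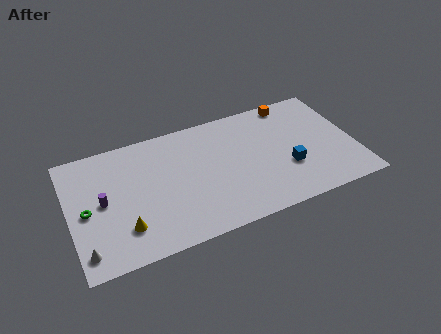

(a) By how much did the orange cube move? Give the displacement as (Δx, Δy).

(-1.6, -0.1)

From the two frames, the orange cube sits at roughly (16.9, 9.1) before and (15.3, 9.0) after.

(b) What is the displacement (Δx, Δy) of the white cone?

(-0.2, 0.6)

The white cone started near (1.0, 1.0) and ended near (0.8, 1.6).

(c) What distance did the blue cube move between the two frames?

3.6

From (15.4, 7.0) to (14.4, 3.5), the blue cube covered √(1.0² + 3.5²) ≈ 3.6 units.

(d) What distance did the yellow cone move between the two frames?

2.9

The yellow cone moved from about (4.4, 5.2) to (3.4, 2.5), a distance of √(1.0² + 2.7²) ≈ 2.9.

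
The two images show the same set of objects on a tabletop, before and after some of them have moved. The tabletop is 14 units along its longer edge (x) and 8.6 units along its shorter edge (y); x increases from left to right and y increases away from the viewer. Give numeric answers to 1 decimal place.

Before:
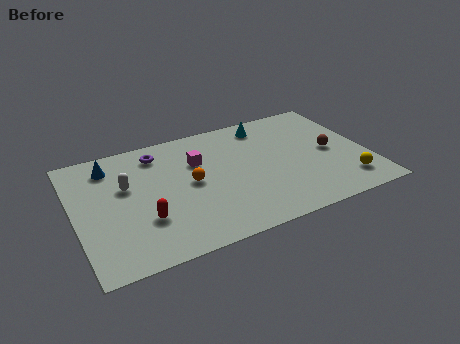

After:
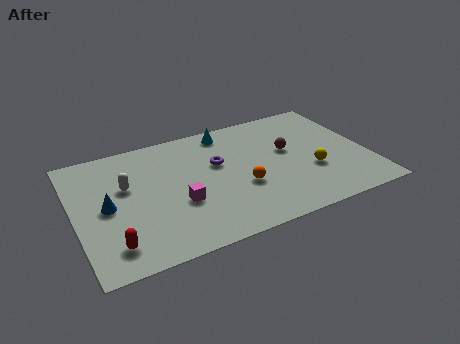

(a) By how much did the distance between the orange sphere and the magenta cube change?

+1.5

Before: roughly 1.5 units apart; after: 3.0. That's 1.5 units further apart.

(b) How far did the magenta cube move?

2.9

From (6.0, 5.8) to (4.8, 3.2), the magenta cube covered √(1.2² + 2.6²) ≈ 2.9 units.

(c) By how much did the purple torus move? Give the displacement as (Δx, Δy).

(2.7, -1.8)

From the two frames, the purple torus sits at roughly (4.2, 7.1) before and (6.9, 5.3) after.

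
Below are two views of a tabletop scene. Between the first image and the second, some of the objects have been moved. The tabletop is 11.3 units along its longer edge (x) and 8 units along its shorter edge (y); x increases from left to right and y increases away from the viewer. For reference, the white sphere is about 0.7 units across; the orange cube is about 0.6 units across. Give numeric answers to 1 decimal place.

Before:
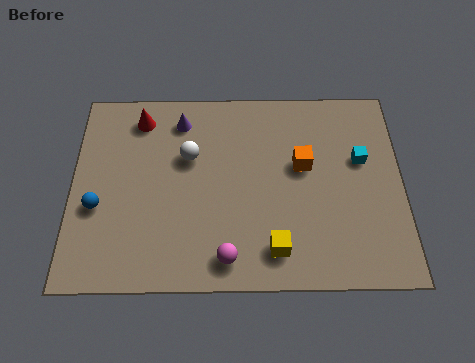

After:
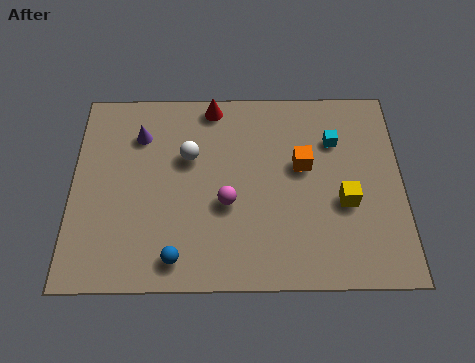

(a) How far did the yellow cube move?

3.0

The yellow cube was near (6.9, 1.4) before and (9.3, 3.2) after, so it travelled √(2.4² + 1.8²) ≈ 3.0 units.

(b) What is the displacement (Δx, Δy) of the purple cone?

(-1.4, -0.6)

The purple cone was at about (3.7, 6.6) and moved to about (2.3, 6.0).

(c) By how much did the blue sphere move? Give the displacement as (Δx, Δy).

(2.7, -2.0)

The blue sphere started near (0.9, 3.1) and ended near (3.6, 1.1).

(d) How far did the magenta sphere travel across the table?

2.1

The magenta sphere moved from about (5.3, 1.1) to (5.3, 3.2), a distance of √(0.0² + 2.1²) ≈ 2.1.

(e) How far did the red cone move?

2.5

From (2.3, 6.7) to (4.8, 7.2), the red cone covered √(2.5² + 0.5²) ≈ 2.5 units.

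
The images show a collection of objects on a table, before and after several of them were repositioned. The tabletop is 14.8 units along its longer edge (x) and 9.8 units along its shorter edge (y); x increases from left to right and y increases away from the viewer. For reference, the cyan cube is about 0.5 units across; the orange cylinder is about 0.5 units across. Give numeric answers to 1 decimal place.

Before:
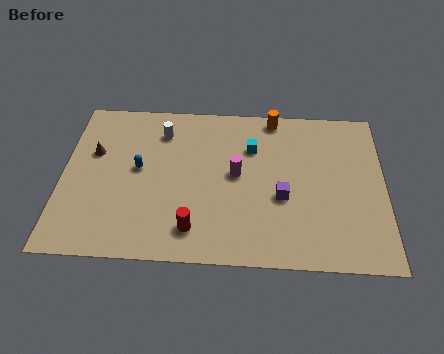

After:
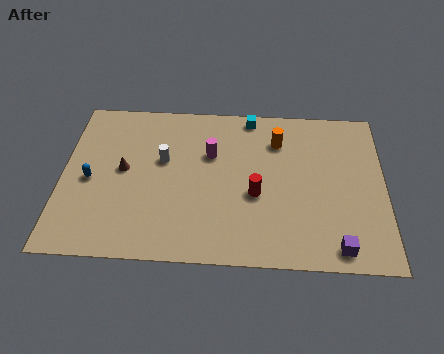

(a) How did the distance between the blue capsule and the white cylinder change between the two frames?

+1.0

The distance was about 2.6 in the first image and 3.6 in the second, so they moved 1.0 units further apart.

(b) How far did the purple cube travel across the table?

3.8

From (10.1, 3.9) to (12.6, 1.1), the purple cube covered √(2.5² + 2.8²) ≈ 3.8 units.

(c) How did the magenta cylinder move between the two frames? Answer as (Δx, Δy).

(-1.2, 1.2)

The magenta cylinder started near (8.0, 5.2) and ended near (6.8, 6.4).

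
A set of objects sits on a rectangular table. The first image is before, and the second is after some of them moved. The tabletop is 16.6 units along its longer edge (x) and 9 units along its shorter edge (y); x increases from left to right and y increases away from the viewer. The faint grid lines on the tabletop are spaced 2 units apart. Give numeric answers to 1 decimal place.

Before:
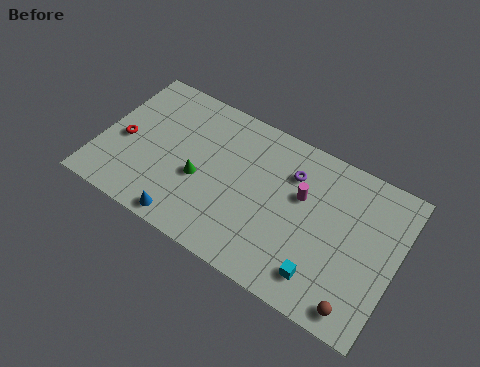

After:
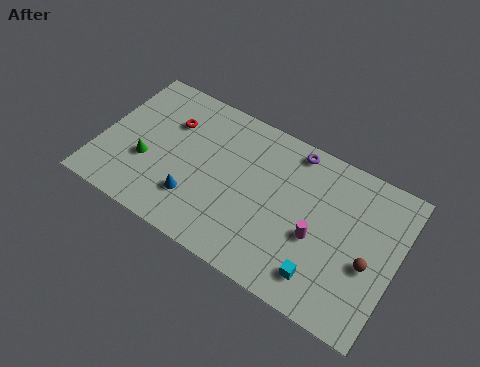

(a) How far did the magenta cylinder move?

2.2

The magenta cylinder moved from about (11.2, 5.6) to (12.3, 3.7), a distance of √(1.1² + 1.9²) ≈ 2.2.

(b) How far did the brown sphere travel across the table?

2.6

The brown sphere moved from about (15.0, 1.1) to (15.2, 3.7), a distance of √(0.2² + 2.6²) ≈ 2.6.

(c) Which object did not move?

the cyan cube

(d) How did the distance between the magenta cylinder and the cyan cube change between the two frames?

-2.2

The distance was about 4.3 in the first image and 2.1 in the second, so they moved 2.2 units closer together.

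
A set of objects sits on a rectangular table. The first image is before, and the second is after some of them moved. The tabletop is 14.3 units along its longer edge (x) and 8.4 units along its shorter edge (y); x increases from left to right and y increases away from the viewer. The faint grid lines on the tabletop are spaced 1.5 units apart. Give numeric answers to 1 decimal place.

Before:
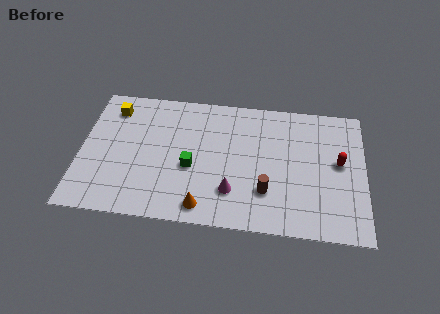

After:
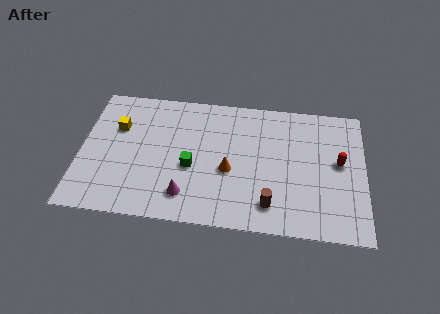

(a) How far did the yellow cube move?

1.2

The yellow cube was near (1.5, 6.8) before and (1.8, 5.6) after, so it travelled √(0.3² + 1.2²) ≈ 1.2 units.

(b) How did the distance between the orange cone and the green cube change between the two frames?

-0.6

Before: roughly 2.5 units apart; after: 1.9. That's 0.6 units closer together.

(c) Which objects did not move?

the red capsule and the green cube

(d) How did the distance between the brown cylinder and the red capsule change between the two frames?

+0.3

They were about 4.2 units apart before and 4.5 after — 0.3 units further apart.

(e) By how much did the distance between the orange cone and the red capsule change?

-2.0

Before: roughly 7.6 units apart; after: 5.6. That's 2.0 units closer together.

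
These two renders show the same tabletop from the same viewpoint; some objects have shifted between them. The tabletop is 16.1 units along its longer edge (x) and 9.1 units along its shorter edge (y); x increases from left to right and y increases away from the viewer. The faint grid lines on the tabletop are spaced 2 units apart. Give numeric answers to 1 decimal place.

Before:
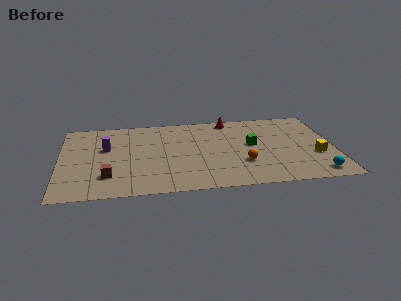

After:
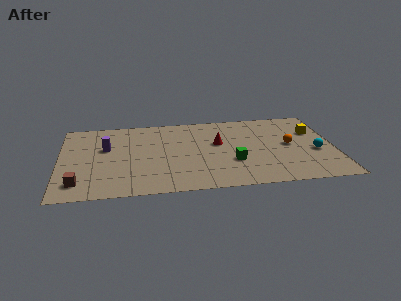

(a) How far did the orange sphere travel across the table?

3.3

From (10.7, 2.9) to (13.5, 4.7), the orange sphere covered √(2.8² + 1.8²) ≈ 3.3 units.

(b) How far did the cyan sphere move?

2.5

From (14.9, 1.2) to (15.0, 3.7), the cyan sphere covered √(0.1² + 2.5²) ≈ 2.5 units.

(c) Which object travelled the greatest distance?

the orange sphere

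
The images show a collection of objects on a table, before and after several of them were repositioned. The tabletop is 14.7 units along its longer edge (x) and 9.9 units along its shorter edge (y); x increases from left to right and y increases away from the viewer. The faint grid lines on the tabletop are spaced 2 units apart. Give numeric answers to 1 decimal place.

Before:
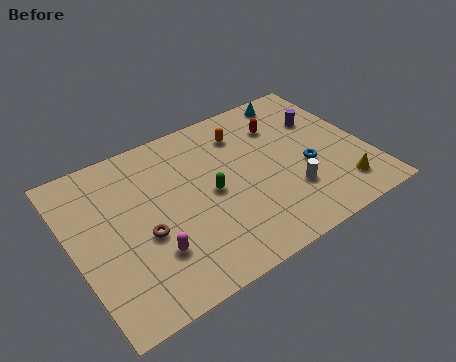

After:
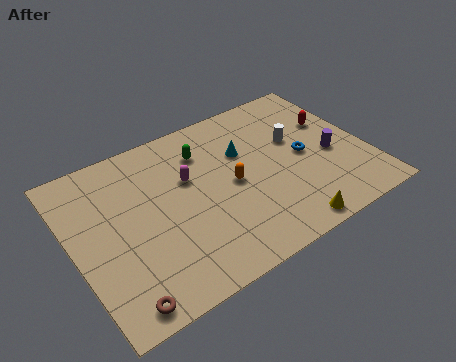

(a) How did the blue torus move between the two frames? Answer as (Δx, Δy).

(0.0, 0.8)

From the two frames, the blue torus sits at roughly (11.6, 4.0) before and (11.6, 4.8) after.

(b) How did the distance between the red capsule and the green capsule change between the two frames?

+1.8

Before: roughly 4.8 units apart; after: 6.6. That's 1.8 units further apart.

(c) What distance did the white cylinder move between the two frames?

3.2

From (10.5, 2.9) to (11.4, 6.0), the white cylinder covered √(0.9² + 3.1²) ≈ 3.2 units.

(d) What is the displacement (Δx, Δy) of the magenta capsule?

(2.4, 3.4)

From the two frames, the magenta capsule sits at roughly (3.5, 2.8) before and (5.9, 6.2) after.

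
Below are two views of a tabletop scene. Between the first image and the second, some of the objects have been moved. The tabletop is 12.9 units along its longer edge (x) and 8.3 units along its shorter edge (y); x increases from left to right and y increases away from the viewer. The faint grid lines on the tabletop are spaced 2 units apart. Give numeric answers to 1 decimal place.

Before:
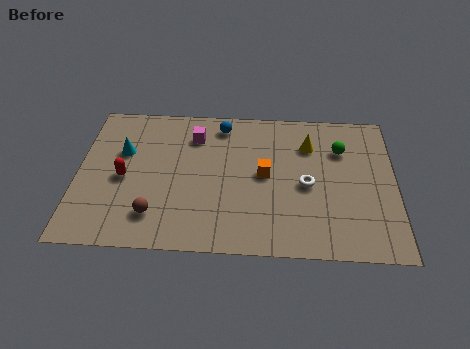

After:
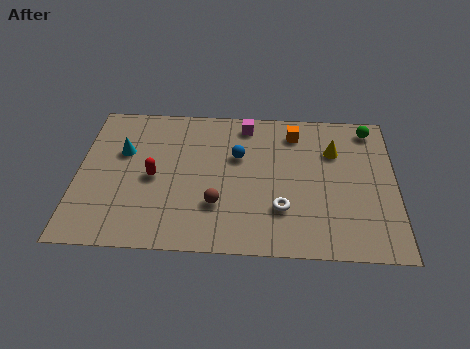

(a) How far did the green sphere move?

1.8

From (10.7, 5.9) to (11.9, 7.2), the green sphere covered √(1.2² + 1.3²) ≈ 1.8 units.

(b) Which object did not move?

the cyan cone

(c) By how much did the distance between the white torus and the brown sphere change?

-3.8

Before: roughly 6.4 units apart; after: 2.6. That's 3.8 units closer together.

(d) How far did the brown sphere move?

2.6

The brown sphere was near (3.2, 1.8) before and (5.7, 2.5) after, so it travelled √(2.5² + 0.7²) ≈ 2.6 units.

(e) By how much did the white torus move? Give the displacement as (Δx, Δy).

(-1.0, -1.4)

The white torus started near (9.3, 3.8) and ended near (8.3, 2.4).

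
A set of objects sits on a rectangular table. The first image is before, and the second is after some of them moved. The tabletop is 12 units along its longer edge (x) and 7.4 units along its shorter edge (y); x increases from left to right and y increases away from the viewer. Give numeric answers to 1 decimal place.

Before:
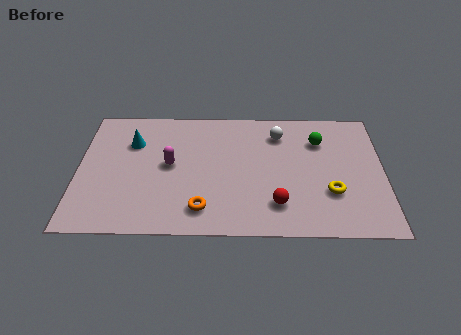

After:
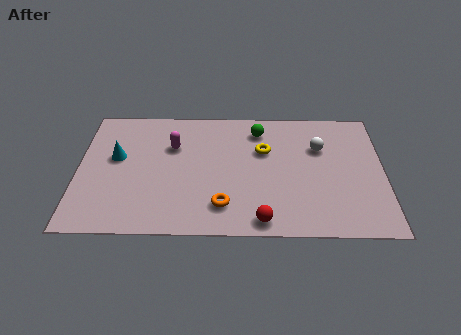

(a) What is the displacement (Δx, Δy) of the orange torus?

(0.8, 0.2)

The orange torus started near (4.9, 1.4) and ended near (5.7, 1.6).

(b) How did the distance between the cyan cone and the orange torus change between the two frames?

+0.3

They were about 4.7 units apart before and 5.0 after — 0.3 units further apart.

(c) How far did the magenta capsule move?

1.1

The magenta capsule moved from about (3.6, 3.9) to (3.7, 5.0), a distance of √(0.1² + 1.1²) ≈ 1.1.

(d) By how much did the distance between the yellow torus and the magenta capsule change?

-2.9

The distance was about 6.5 in the first image and 3.6 in the second, so they moved 2.9 units closer together.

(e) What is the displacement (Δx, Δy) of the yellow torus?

(-2.6, 2.4)

The yellow torus started near (9.9, 2.4) and ended near (7.3, 4.8).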